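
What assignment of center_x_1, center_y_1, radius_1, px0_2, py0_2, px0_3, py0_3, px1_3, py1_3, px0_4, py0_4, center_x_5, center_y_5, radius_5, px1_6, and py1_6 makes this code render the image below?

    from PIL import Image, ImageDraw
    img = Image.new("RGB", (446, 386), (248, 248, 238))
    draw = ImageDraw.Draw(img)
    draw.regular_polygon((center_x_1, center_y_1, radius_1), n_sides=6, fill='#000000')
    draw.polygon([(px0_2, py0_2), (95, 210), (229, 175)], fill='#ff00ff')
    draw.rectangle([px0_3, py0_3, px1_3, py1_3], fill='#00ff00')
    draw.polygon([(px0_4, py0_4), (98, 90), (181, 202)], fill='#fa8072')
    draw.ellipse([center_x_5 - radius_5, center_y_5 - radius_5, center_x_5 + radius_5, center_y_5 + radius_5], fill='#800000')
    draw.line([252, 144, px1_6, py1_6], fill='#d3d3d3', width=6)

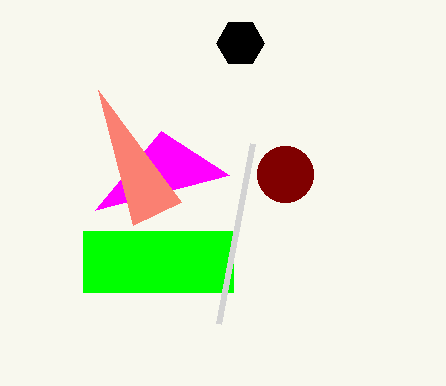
center_x_1 = 240; center_y_1 = 43; radius_1 = 24; px0_2 = 161; py0_2 = 131; px0_3 = 83; py0_3 = 231; px1_3 = 233; py1_3 = 292; px0_4 = 133; py0_4 = 225; center_x_5 = 285; center_y_5 = 174; radius_5 = 28; px1_6 = 218; py1_6 = 324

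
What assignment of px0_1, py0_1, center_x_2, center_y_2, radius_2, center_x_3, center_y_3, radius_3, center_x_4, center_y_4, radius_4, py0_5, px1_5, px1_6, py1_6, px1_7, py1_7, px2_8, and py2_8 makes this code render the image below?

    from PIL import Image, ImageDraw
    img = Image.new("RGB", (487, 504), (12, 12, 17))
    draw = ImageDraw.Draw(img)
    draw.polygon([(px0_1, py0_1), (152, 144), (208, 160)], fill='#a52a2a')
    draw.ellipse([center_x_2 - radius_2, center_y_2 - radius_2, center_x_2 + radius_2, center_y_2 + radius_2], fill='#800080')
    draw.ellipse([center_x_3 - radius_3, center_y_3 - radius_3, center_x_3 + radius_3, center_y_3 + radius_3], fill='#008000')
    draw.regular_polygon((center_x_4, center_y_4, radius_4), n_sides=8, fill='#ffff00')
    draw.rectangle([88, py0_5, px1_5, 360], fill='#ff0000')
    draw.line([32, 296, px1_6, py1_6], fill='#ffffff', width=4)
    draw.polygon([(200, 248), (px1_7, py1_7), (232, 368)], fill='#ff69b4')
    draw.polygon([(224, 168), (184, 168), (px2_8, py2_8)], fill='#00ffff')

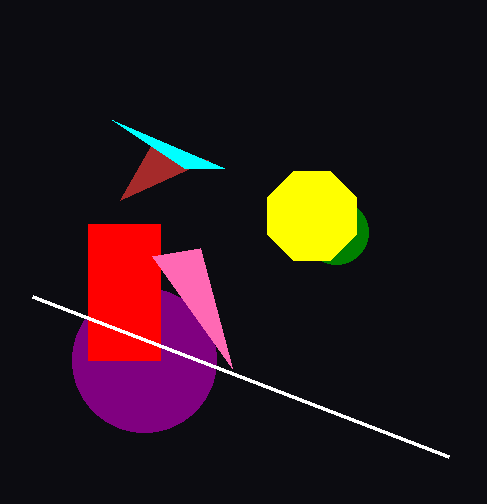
px0_1 = 120, py0_1 = 200, center_x_2 = 144, center_y_2 = 360, radius_2 = 72, center_x_3 = 336, center_y_3 = 232, radius_3 = 32, center_x_4 = 312, center_y_4 = 216, radius_4 = 48, py0_5 = 224, px1_5 = 160, px1_6 = 448, py1_6 = 456, px1_7 = 152, py1_7 = 256, px2_8 = 112, py2_8 = 120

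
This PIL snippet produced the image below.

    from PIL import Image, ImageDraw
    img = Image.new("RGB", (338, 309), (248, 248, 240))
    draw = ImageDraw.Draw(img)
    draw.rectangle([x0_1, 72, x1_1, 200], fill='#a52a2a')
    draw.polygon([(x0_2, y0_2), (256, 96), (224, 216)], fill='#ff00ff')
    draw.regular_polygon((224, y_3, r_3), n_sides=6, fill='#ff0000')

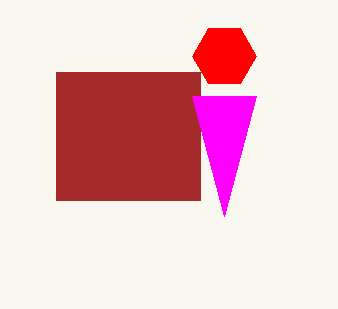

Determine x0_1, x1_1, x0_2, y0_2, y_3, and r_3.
x0_1 = 56
x1_1 = 200
x0_2 = 192
y0_2 = 96
y_3 = 56
r_3 = 32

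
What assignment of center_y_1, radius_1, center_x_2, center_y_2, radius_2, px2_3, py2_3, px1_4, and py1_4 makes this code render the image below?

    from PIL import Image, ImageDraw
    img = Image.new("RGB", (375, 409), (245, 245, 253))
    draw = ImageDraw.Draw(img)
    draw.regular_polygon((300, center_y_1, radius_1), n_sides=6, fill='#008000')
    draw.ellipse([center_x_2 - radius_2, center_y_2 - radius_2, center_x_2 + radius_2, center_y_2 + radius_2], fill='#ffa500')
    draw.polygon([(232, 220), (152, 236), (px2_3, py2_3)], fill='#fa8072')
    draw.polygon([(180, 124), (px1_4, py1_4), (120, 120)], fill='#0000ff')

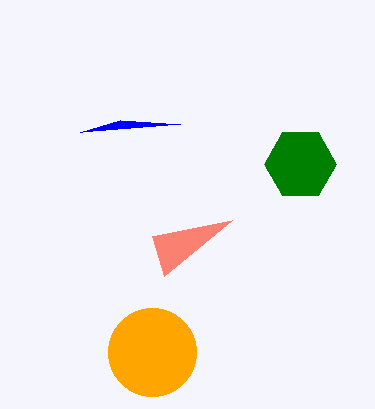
center_y_1 = 164, radius_1 = 36, center_x_2 = 152, center_y_2 = 352, radius_2 = 44, px2_3 = 164, py2_3 = 276, px1_4 = 80, py1_4 = 132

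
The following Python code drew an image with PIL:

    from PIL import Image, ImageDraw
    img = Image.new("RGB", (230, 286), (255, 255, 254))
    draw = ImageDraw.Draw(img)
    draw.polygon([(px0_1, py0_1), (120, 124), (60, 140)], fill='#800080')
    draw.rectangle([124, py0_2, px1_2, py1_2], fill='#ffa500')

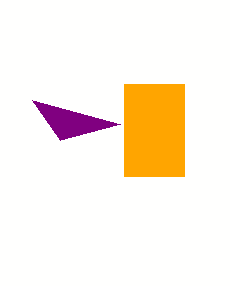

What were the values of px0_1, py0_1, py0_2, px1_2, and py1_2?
px0_1 = 32; py0_1 = 100; py0_2 = 84; px1_2 = 184; py1_2 = 176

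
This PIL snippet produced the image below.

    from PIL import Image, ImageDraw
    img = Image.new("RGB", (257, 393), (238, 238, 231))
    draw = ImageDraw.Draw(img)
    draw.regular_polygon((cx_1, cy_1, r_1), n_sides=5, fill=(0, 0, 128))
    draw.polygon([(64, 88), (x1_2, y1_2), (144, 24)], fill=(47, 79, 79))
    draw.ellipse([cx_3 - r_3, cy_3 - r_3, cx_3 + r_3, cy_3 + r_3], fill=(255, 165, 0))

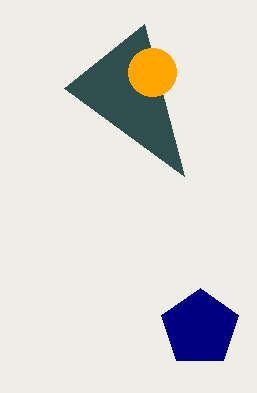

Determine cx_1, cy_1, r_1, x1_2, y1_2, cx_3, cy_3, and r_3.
cx_1 = 200
cy_1 = 328
r_1 = 40
x1_2 = 184
y1_2 = 176
cx_3 = 152
cy_3 = 72
r_3 = 24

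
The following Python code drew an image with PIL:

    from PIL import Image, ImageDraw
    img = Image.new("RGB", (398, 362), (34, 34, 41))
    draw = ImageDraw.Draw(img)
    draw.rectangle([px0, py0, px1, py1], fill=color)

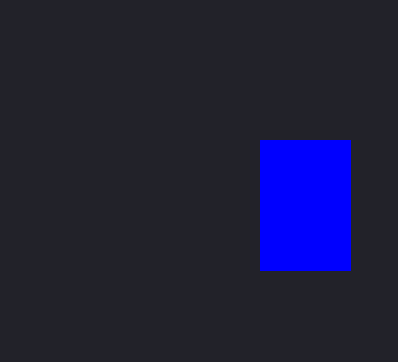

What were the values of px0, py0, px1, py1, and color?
px0 = 260, py0 = 140, px1 = 350, py1 = 270, color = 'blue'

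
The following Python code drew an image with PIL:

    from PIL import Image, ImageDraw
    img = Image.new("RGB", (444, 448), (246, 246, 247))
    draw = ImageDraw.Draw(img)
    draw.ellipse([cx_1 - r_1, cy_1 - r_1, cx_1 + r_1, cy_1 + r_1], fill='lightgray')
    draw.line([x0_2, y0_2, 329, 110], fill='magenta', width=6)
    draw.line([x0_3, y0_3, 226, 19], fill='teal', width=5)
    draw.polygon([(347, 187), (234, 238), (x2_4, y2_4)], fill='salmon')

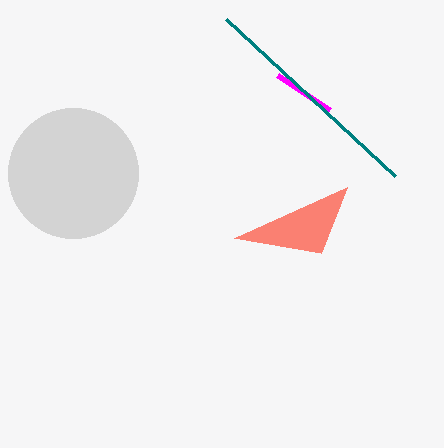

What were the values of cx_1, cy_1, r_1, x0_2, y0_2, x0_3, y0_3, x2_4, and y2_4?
cx_1 = 73
cy_1 = 173
r_1 = 65
x0_2 = 277
y0_2 = 75
x0_3 = 395
y0_3 = 176
x2_4 = 321
y2_4 = 253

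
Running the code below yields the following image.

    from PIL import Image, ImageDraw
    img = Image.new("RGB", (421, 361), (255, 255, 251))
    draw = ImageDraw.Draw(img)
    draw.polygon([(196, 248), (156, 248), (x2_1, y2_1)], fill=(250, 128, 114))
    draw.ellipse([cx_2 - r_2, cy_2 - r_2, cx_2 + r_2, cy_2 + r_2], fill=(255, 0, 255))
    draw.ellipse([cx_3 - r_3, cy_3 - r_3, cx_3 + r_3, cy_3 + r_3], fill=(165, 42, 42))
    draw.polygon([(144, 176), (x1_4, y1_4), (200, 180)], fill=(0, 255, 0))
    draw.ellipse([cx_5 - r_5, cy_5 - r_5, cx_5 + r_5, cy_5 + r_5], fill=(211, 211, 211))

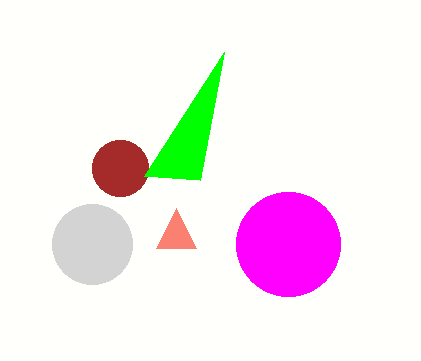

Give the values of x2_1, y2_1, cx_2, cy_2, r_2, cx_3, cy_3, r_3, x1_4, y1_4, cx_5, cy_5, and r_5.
x2_1 = 176
y2_1 = 208
cx_2 = 288
cy_2 = 244
r_2 = 52
cx_3 = 120
cy_3 = 168
r_3 = 28
x1_4 = 224
y1_4 = 52
cx_5 = 92
cy_5 = 244
r_5 = 40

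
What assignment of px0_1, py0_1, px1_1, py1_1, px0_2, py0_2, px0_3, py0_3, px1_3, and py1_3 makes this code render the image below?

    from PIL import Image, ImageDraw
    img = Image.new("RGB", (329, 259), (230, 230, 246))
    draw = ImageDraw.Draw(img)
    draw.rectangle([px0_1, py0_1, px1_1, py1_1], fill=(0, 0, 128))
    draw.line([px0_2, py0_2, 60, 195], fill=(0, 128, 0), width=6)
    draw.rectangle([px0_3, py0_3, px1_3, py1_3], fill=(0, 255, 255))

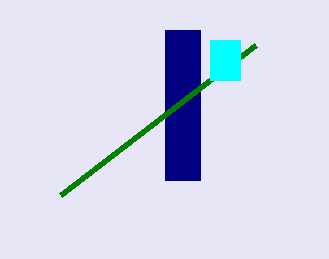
px0_1 = 165; py0_1 = 30; px1_1 = 200; py1_1 = 180; px0_2 = 255; py0_2 = 45; px0_3 = 210; py0_3 = 40; px1_3 = 240; py1_3 = 80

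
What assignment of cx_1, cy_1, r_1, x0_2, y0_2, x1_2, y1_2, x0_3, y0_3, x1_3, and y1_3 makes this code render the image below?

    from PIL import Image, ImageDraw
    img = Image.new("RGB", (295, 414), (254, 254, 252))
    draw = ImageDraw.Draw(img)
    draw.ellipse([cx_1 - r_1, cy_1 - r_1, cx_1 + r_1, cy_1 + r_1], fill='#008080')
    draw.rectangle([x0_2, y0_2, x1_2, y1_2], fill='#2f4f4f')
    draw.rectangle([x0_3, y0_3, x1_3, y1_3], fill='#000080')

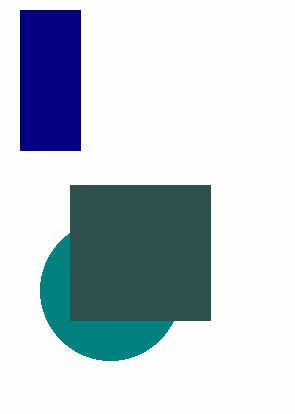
cx_1 = 110
cy_1 = 290
r_1 = 70
x0_2 = 70
y0_2 = 185
x1_2 = 210
y1_2 = 320
x0_3 = 20
y0_3 = 10
x1_3 = 80
y1_3 = 150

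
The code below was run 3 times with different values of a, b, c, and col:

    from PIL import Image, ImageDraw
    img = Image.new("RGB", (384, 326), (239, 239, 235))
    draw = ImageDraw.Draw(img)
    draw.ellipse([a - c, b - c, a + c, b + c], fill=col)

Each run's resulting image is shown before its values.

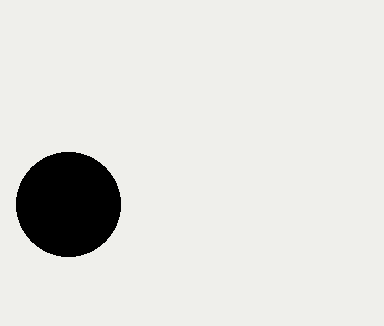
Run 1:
a = 68; b = 204; c = 52; col = 'black'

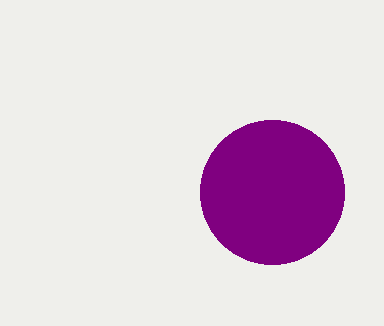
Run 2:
a = 272
b = 192
c = 72
col = 'purple'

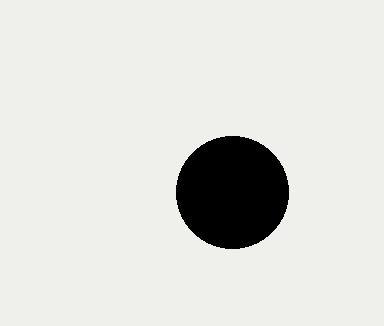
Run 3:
a = 232
b = 192
c = 56
col = 'black'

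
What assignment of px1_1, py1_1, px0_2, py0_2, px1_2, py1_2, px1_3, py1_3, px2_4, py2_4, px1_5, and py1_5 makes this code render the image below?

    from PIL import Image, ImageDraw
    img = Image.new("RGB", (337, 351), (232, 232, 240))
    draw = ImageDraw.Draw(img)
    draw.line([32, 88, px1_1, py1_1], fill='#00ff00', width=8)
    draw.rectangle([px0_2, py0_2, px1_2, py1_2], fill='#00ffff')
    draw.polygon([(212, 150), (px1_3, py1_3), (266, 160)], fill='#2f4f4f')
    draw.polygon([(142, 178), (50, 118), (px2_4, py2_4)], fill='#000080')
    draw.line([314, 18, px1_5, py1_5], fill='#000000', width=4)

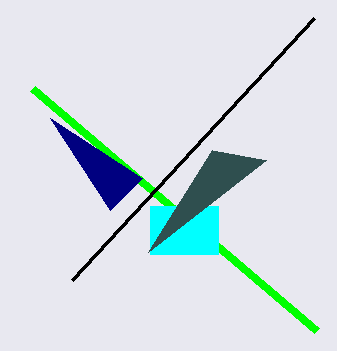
px1_1 = 316
py1_1 = 330
px0_2 = 150
py0_2 = 206
px1_2 = 218
py1_2 = 254
px1_3 = 148
py1_3 = 252
px2_4 = 110
py2_4 = 210
px1_5 = 72
py1_5 = 280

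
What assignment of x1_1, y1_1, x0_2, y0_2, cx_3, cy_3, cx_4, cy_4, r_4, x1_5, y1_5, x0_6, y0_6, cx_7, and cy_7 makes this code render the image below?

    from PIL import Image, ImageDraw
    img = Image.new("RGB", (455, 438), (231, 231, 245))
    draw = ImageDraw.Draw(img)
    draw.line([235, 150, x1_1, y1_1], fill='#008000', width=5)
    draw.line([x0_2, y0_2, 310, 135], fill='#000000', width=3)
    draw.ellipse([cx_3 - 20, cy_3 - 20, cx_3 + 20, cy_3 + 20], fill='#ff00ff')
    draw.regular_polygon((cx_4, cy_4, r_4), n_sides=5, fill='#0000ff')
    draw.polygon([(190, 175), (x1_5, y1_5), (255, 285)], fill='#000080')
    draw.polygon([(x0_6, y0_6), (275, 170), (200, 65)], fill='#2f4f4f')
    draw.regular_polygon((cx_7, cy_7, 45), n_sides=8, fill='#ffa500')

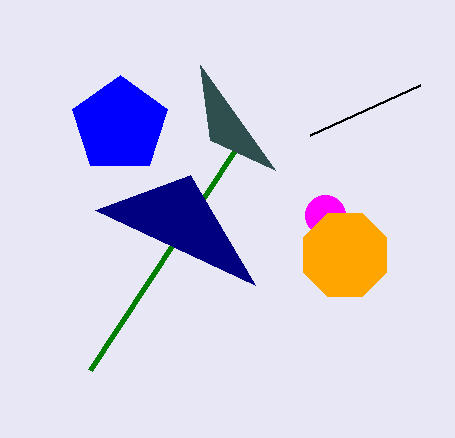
x1_1 = 90
y1_1 = 370
x0_2 = 420
y0_2 = 85
cx_3 = 325
cy_3 = 215
cx_4 = 120
cy_4 = 125
r_4 = 50
x1_5 = 95
y1_5 = 210
x0_6 = 210
y0_6 = 140
cx_7 = 345
cy_7 = 255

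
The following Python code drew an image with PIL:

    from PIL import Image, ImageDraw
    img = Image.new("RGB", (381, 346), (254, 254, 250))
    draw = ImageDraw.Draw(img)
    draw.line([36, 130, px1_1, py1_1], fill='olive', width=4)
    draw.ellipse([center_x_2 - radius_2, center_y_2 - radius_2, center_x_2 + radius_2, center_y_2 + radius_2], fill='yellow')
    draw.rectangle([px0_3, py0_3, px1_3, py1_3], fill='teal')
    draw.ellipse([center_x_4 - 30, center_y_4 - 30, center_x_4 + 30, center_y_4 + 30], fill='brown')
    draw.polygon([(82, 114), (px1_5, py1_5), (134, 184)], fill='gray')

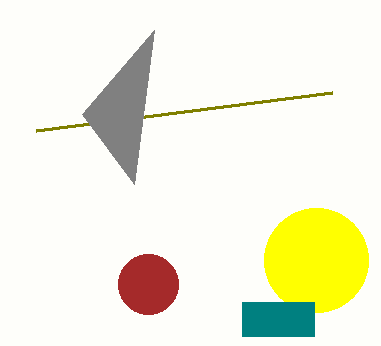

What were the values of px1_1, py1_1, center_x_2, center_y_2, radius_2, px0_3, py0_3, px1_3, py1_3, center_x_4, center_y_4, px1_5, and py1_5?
px1_1 = 332; py1_1 = 92; center_x_2 = 316; center_y_2 = 260; radius_2 = 52; px0_3 = 242; py0_3 = 302; px1_3 = 314; py1_3 = 336; center_x_4 = 148; center_y_4 = 284; px1_5 = 154; py1_5 = 30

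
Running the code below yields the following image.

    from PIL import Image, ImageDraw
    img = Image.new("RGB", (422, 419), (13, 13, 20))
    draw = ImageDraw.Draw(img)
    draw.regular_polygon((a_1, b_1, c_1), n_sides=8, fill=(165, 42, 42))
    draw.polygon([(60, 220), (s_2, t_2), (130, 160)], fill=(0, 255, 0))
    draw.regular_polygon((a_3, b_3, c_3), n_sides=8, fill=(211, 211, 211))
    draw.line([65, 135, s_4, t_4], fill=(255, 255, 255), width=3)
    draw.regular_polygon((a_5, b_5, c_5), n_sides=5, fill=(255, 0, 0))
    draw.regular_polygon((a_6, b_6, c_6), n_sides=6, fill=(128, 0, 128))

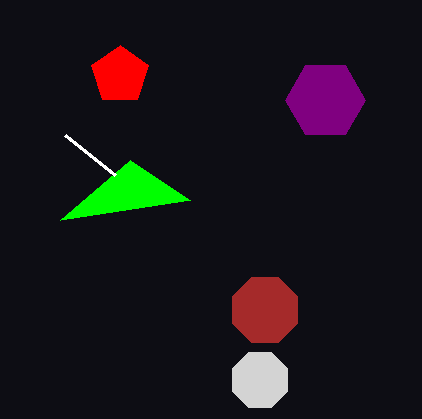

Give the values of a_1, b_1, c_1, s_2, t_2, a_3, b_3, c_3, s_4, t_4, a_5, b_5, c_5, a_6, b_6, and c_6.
a_1 = 265; b_1 = 310; c_1 = 35; s_2 = 190; t_2 = 200; a_3 = 260; b_3 = 380; c_3 = 30; s_4 = 115; t_4 = 175; a_5 = 120; b_5 = 75; c_5 = 30; a_6 = 325; b_6 = 100; c_6 = 40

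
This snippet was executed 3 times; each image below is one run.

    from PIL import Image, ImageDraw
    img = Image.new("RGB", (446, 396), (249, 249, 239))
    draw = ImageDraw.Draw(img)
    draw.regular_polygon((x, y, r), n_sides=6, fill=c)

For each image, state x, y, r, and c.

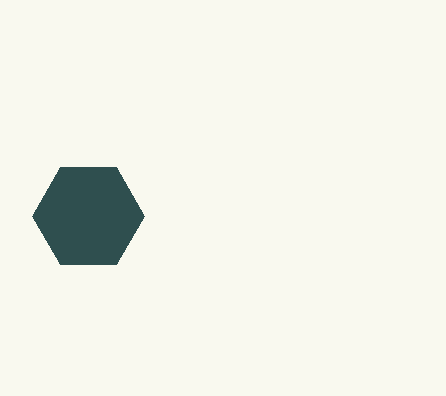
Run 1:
x = 88
y = 216
r = 56
c = 'darkslategray'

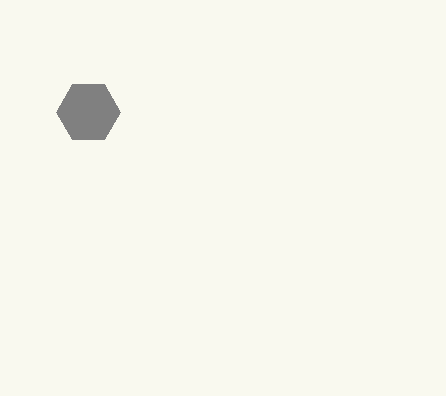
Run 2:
x = 88; y = 112; r = 32; c = 'gray'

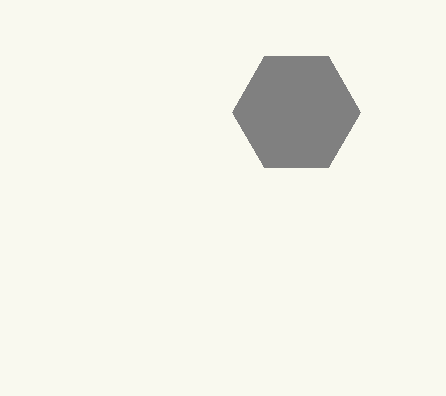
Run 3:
x = 296
y = 112
r = 64
c = 'gray'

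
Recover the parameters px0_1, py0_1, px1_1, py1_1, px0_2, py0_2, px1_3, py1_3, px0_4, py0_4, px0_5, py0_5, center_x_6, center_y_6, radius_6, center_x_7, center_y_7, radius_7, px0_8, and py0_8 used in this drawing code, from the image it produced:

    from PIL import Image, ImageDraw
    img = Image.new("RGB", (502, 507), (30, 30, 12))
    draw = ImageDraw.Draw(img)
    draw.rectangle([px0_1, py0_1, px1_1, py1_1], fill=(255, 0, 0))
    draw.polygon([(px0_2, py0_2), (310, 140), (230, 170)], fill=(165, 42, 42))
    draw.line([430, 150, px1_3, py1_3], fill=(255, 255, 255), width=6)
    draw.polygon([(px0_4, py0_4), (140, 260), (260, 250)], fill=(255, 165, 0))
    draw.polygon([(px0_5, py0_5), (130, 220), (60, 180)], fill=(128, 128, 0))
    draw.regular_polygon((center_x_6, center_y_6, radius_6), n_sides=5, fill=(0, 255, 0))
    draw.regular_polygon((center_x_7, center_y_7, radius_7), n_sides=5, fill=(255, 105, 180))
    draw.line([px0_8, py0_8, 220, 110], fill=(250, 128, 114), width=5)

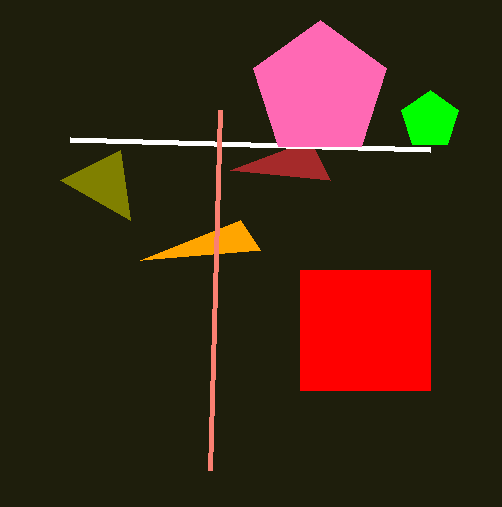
px0_1 = 300, py0_1 = 270, px1_1 = 430, py1_1 = 390, px0_2 = 330, py0_2 = 180, px1_3 = 70, py1_3 = 140, px0_4 = 240, py0_4 = 220, px0_5 = 120, py0_5 = 150, center_x_6 = 430, center_y_6 = 120, radius_6 = 30, center_x_7 = 320, center_y_7 = 90, radius_7 = 70, px0_8 = 210, py0_8 = 470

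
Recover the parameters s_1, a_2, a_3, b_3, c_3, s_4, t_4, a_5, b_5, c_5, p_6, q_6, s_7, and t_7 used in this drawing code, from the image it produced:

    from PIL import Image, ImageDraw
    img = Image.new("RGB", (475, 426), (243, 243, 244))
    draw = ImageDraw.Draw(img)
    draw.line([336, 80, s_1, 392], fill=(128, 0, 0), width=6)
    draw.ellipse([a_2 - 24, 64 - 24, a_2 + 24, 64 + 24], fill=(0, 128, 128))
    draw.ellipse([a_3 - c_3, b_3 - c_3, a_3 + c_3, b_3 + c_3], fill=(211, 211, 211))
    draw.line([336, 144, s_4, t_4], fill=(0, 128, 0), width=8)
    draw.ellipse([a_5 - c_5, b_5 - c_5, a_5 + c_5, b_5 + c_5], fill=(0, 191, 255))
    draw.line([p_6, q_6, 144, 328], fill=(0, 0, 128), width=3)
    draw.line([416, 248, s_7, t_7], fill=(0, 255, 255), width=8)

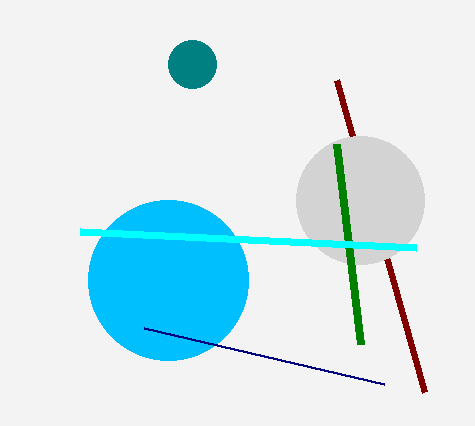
s_1 = 424; a_2 = 192; a_3 = 360; b_3 = 200; c_3 = 64; s_4 = 360; t_4 = 344; a_5 = 168; b_5 = 280; c_5 = 80; p_6 = 384; q_6 = 384; s_7 = 80; t_7 = 232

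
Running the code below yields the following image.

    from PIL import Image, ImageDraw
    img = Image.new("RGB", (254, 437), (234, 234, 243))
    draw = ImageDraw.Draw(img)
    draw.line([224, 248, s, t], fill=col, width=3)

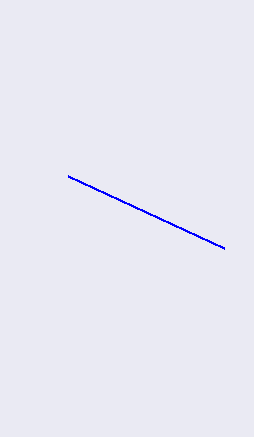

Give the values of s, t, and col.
s = 68, t = 176, col = 'blue'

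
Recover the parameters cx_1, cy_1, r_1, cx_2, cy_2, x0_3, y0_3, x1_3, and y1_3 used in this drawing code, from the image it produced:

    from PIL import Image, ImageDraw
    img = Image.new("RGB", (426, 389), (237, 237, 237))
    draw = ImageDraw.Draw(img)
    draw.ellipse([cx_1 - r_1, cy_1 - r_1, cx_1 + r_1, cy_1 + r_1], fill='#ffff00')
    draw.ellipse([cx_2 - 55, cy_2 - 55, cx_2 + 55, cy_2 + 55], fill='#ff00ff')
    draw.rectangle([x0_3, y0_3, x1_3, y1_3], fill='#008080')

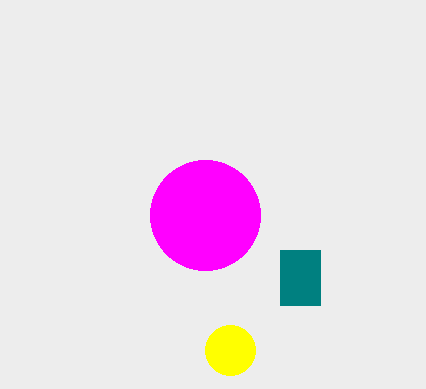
cx_1 = 230
cy_1 = 350
r_1 = 25
cx_2 = 205
cy_2 = 215
x0_3 = 280
y0_3 = 250
x1_3 = 320
y1_3 = 305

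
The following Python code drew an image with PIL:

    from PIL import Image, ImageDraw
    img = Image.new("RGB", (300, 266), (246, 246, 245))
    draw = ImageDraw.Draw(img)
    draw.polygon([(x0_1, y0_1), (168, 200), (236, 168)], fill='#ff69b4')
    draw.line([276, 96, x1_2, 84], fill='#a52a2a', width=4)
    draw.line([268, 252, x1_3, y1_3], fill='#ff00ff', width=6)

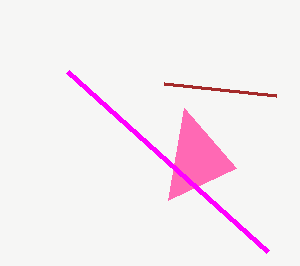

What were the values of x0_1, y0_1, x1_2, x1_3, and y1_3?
x0_1 = 184
y0_1 = 108
x1_2 = 164
x1_3 = 68
y1_3 = 72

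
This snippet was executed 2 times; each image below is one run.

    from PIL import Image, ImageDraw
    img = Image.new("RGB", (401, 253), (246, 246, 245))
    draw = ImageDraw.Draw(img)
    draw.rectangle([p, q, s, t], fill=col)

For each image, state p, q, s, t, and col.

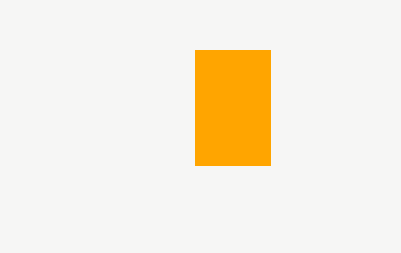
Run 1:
p = 195, q = 50, s = 270, t = 165, col = 'orange'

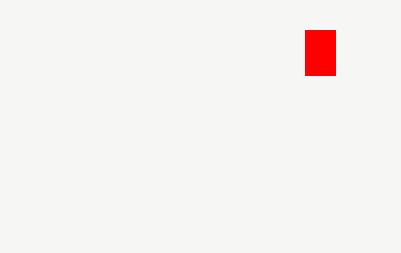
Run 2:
p = 305
q = 30
s = 335
t = 75
col = 'red'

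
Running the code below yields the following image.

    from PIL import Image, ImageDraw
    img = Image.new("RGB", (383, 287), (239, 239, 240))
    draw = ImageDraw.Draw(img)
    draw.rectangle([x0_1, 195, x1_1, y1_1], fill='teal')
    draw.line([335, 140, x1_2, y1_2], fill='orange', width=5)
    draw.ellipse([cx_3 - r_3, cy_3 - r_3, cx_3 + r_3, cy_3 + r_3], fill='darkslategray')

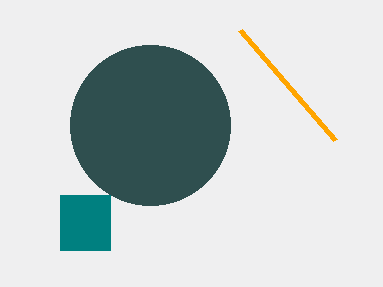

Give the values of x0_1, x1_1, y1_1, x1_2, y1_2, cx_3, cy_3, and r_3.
x0_1 = 60, x1_1 = 110, y1_1 = 250, x1_2 = 240, y1_2 = 30, cx_3 = 150, cy_3 = 125, r_3 = 80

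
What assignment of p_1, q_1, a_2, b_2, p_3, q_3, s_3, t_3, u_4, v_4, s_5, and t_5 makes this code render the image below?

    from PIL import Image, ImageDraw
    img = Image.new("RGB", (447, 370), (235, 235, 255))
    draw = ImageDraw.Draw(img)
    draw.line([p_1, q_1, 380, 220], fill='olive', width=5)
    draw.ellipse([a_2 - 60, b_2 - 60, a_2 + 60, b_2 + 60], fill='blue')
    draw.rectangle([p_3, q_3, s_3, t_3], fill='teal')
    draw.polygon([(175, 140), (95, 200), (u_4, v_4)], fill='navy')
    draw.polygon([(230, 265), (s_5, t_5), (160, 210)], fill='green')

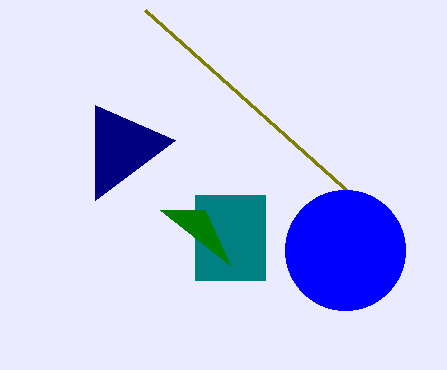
p_1 = 145; q_1 = 10; a_2 = 345; b_2 = 250; p_3 = 195; q_3 = 195; s_3 = 265; t_3 = 280; u_4 = 95; v_4 = 105; s_5 = 205; t_5 = 210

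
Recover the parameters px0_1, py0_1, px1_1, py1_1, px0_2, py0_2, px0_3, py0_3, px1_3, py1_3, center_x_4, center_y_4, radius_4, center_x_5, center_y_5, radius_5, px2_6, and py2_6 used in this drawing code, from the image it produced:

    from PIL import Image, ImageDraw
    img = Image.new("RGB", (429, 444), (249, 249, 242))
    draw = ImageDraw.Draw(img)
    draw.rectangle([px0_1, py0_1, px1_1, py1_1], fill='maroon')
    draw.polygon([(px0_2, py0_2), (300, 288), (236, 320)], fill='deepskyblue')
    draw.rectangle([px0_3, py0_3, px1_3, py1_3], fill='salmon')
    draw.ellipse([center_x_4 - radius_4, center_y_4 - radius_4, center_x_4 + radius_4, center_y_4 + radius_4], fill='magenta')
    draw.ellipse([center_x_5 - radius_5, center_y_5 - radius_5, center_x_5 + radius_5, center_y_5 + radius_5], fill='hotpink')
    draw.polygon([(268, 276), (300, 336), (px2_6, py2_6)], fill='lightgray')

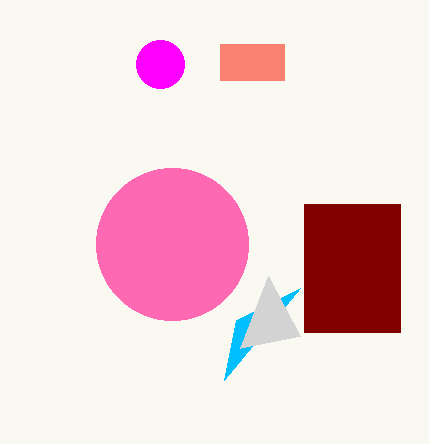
px0_1 = 304; py0_1 = 204; px1_1 = 400; py1_1 = 332; px0_2 = 224; py0_2 = 380; px0_3 = 220; py0_3 = 44; px1_3 = 284; py1_3 = 80; center_x_4 = 160; center_y_4 = 64; radius_4 = 24; center_x_5 = 172; center_y_5 = 244; radius_5 = 76; px2_6 = 240; py2_6 = 348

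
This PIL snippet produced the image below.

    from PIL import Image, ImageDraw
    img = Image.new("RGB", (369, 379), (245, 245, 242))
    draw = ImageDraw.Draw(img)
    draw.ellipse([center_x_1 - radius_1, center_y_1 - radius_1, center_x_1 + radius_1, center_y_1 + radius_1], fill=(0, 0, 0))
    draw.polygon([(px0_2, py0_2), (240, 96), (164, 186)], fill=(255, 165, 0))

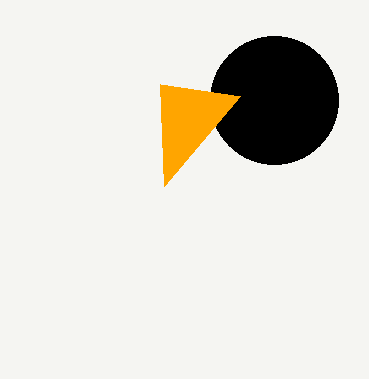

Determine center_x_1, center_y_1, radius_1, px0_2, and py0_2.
center_x_1 = 274
center_y_1 = 100
radius_1 = 64
px0_2 = 160
py0_2 = 84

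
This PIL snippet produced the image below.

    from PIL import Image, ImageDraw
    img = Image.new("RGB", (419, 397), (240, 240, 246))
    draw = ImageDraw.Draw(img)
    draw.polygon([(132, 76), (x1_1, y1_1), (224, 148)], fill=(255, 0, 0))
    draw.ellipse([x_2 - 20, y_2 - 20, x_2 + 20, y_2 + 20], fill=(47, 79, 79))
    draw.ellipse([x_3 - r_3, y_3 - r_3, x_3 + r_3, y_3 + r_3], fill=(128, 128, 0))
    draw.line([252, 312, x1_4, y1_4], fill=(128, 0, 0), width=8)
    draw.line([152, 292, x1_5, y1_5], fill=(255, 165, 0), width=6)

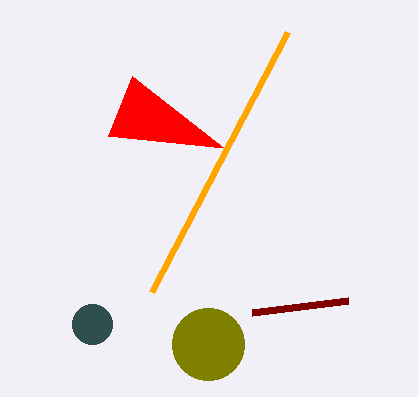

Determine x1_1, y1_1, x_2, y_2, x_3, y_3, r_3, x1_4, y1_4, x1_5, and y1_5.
x1_1 = 108; y1_1 = 136; x_2 = 92; y_2 = 324; x_3 = 208; y_3 = 344; r_3 = 36; x1_4 = 348; y1_4 = 300; x1_5 = 288; y1_5 = 32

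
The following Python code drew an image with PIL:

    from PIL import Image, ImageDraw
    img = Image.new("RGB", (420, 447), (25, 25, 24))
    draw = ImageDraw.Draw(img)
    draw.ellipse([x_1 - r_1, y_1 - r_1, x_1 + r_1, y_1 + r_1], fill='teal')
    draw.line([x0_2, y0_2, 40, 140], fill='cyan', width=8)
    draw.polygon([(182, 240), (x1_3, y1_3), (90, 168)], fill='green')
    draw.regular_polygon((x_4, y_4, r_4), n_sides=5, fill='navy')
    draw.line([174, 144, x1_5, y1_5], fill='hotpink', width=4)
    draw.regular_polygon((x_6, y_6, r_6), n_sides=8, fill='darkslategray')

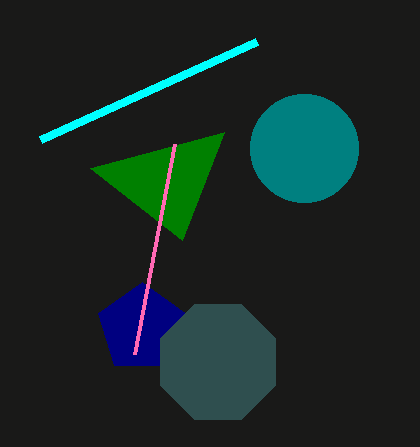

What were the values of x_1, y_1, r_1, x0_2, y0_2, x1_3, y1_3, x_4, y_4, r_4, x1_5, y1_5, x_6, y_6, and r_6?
x_1 = 304; y_1 = 148; r_1 = 54; x0_2 = 256; y0_2 = 42; x1_3 = 224; y1_3 = 132; x_4 = 142; y_4 = 328; r_4 = 46; x1_5 = 134; y1_5 = 354; x_6 = 218; y_6 = 362; r_6 = 62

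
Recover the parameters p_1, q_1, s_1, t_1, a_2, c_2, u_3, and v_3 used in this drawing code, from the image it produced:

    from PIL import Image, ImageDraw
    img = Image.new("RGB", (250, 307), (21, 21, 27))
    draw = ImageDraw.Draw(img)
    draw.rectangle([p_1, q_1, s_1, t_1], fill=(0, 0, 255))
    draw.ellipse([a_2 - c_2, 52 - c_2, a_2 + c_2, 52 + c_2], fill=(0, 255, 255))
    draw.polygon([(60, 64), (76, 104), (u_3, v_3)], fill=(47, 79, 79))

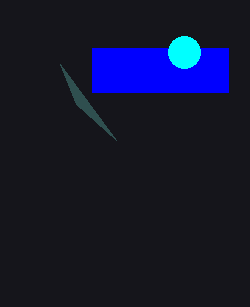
p_1 = 92
q_1 = 48
s_1 = 228
t_1 = 92
a_2 = 184
c_2 = 16
u_3 = 116
v_3 = 140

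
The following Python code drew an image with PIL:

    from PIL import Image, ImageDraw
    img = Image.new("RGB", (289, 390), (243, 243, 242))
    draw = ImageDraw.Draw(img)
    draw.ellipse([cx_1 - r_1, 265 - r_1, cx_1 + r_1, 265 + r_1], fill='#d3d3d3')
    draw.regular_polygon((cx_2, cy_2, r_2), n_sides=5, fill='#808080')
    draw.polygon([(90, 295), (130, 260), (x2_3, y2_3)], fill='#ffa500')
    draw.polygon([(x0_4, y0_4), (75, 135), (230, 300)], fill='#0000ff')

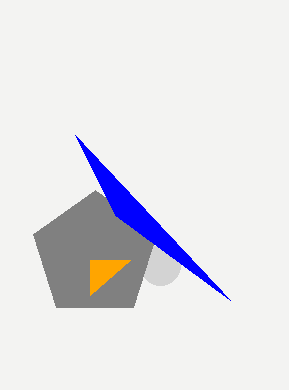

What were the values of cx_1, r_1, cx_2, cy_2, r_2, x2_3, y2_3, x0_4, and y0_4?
cx_1 = 160, r_1 = 20, cx_2 = 95, cy_2 = 255, r_2 = 65, x2_3 = 90, y2_3 = 260, x0_4 = 115, y0_4 = 215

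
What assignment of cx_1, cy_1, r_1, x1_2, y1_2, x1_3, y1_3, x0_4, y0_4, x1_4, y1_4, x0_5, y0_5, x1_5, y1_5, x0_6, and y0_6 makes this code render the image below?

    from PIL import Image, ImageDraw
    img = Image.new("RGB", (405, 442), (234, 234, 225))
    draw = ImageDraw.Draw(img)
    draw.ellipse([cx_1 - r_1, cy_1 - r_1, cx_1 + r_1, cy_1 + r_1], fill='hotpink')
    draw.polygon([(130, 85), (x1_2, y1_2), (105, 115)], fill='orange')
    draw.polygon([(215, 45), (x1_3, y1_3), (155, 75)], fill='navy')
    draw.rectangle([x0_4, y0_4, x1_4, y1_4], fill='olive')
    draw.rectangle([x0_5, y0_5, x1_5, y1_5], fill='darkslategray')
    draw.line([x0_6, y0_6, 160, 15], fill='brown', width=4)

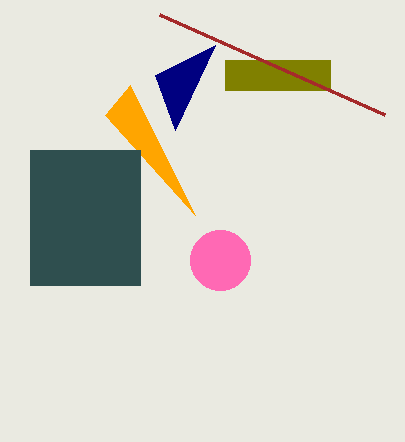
cx_1 = 220, cy_1 = 260, r_1 = 30, x1_2 = 195, y1_2 = 215, x1_3 = 175, y1_3 = 130, x0_4 = 225, y0_4 = 60, x1_4 = 330, y1_4 = 90, x0_5 = 30, y0_5 = 150, x1_5 = 140, y1_5 = 285, x0_6 = 385, y0_6 = 115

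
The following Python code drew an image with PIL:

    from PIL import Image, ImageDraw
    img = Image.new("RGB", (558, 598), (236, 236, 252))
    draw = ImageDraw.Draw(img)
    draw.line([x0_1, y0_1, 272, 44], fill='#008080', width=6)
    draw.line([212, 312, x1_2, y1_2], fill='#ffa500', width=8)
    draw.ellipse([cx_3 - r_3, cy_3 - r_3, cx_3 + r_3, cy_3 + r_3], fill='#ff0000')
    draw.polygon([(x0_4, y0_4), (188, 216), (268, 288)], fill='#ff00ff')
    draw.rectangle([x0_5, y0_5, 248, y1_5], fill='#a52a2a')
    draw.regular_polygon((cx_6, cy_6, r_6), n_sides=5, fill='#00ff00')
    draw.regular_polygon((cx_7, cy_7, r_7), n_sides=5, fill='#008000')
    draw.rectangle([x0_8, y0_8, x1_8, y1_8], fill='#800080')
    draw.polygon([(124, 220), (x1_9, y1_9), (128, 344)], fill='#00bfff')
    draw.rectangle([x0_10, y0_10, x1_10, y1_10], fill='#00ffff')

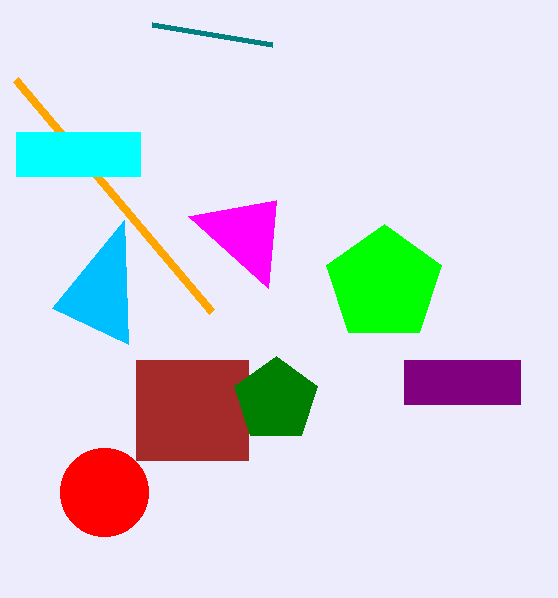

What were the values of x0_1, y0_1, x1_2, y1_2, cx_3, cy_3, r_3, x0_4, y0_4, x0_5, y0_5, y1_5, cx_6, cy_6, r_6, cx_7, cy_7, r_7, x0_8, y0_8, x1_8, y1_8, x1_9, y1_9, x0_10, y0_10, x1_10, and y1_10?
x0_1 = 152; y0_1 = 24; x1_2 = 16; y1_2 = 80; cx_3 = 104; cy_3 = 492; r_3 = 44; x0_4 = 276; y0_4 = 200; x0_5 = 136; y0_5 = 360; y1_5 = 460; cx_6 = 384; cy_6 = 284; r_6 = 60; cx_7 = 276; cy_7 = 400; r_7 = 44; x0_8 = 404; y0_8 = 360; x1_8 = 520; y1_8 = 404; x1_9 = 52; y1_9 = 308; x0_10 = 16; y0_10 = 132; x1_10 = 140; y1_10 = 176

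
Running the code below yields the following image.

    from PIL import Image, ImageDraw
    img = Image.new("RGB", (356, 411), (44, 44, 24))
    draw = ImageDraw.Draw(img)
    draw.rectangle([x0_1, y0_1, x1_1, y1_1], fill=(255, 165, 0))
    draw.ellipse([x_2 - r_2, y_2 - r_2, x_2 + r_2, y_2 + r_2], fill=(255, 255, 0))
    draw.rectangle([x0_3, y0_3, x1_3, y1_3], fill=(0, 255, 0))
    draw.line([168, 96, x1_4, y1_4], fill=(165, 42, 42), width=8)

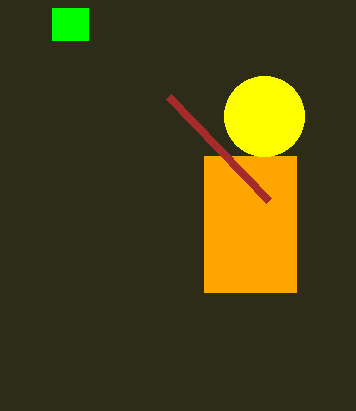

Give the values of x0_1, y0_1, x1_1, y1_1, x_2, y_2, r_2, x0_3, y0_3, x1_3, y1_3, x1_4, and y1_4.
x0_1 = 204
y0_1 = 156
x1_1 = 296
y1_1 = 292
x_2 = 264
y_2 = 116
r_2 = 40
x0_3 = 52
y0_3 = 8
x1_3 = 88
y1_3 = 40
x1_4 = 268
y1_4 = 200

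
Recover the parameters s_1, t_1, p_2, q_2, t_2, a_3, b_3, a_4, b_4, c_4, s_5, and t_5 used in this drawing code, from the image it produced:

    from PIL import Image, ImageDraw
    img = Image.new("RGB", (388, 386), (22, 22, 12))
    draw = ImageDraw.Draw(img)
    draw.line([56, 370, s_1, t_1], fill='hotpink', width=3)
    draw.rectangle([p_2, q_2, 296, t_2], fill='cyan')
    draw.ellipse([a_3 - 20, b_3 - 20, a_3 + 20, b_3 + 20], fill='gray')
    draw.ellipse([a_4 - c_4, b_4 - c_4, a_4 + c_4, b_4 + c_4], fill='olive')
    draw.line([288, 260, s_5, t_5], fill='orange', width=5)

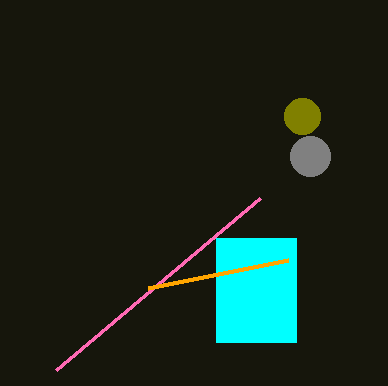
s_1 = 260; t_1 = 198; p_2 = 216; q_2 = 238; t_2 = 342; a_3 = 310; b_3 = 156; a_4 = 302; b_4 = 116; c_4 = 18; s_5 = 148; t_5 = 288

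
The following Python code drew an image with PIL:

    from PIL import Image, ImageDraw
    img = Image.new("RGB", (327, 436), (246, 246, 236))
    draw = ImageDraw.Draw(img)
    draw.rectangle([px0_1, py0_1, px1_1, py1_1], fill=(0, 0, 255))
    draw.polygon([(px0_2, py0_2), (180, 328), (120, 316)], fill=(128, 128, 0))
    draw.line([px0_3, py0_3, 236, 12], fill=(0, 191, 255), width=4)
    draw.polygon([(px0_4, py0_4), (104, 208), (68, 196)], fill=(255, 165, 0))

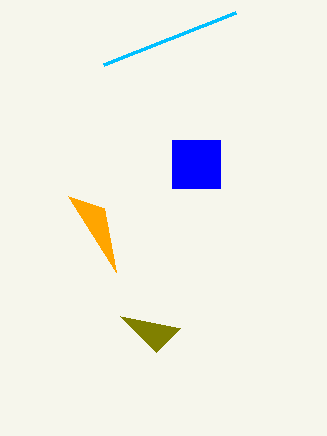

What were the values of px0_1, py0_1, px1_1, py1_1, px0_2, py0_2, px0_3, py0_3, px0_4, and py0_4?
px0_1 = 172
py0_1 = 140
px1_1 = 220
py1_1 = 188
px0_2 = 156
py0_2 = 352
px0_3 = 104
py0_3 = 64
px0_4 = 116
py0_4 = 272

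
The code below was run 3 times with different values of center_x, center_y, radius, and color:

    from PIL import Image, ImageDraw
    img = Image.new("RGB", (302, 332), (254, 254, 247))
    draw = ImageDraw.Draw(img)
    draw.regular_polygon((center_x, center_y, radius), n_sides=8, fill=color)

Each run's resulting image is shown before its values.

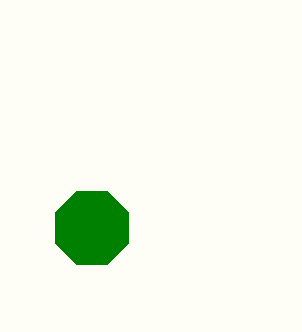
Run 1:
center_x = 92
center_y = 228
radius = 40
color = 'green'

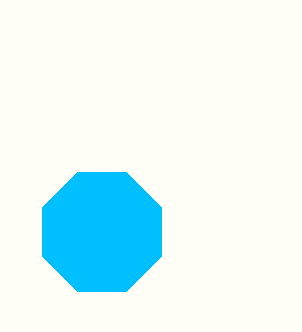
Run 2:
center_x = 102; center_y = 232; radius = 64; color = 'deepskyblue'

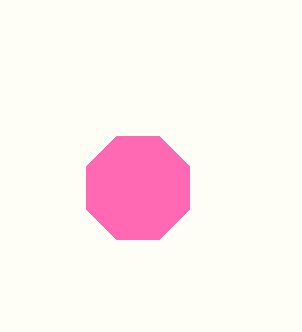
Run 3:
center_x = 138
center_y = 188
radius = 56
color = 'hotpink'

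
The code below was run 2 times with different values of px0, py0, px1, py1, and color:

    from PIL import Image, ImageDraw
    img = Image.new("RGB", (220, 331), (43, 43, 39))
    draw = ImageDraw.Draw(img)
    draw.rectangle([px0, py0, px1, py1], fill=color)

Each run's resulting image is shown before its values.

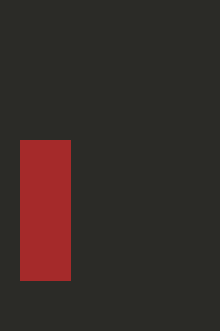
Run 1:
px0 = 20
py0 = 140
px1 = 70
py1 = 280
color = 'brown'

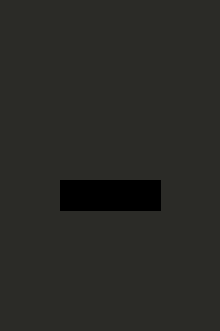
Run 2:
px0 = 60
py0 = 180
px1 = 160
py1 = 210
color = 'black'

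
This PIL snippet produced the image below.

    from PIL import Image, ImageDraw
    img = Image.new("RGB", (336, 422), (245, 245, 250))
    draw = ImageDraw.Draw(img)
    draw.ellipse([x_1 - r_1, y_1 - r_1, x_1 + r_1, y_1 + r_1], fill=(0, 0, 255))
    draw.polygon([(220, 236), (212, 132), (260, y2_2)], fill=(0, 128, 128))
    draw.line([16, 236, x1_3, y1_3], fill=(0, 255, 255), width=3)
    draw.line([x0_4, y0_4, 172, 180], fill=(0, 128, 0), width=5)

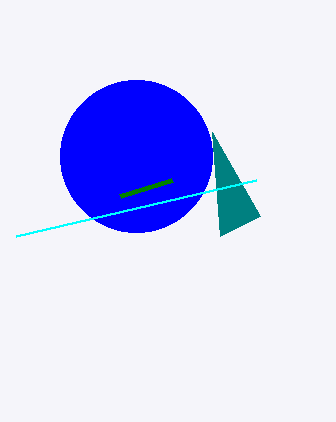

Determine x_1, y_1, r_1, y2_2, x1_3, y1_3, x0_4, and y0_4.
x_1 = 136
y_1 = 156
r_1 = 76
y2_2 = 216
x1_3 = 256
y1_3 = 180
x0_4 = 120
y0_4 = 196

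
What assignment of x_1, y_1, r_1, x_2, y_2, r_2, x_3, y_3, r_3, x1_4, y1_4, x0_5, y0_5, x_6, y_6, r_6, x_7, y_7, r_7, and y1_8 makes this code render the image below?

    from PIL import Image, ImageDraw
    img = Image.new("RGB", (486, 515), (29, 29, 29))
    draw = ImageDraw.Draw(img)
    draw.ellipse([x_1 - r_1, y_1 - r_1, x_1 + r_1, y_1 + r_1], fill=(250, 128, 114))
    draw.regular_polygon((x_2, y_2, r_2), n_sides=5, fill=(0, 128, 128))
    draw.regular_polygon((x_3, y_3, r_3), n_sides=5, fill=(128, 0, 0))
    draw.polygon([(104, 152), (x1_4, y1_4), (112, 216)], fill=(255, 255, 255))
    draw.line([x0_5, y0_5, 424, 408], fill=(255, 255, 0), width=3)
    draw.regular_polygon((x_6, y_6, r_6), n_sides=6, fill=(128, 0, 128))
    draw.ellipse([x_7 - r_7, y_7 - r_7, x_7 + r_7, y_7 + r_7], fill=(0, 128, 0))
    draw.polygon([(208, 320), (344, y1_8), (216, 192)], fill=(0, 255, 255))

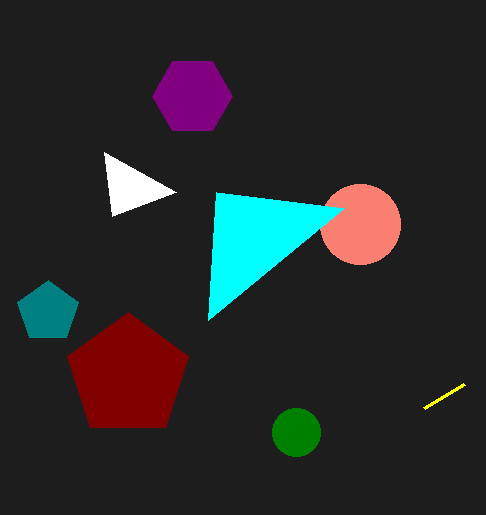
x_1 = 360, y_1 = 224, r_1 = 40, x_2 = 48, y_2 = 312, r_2 = 32, x_3 = 128, y_3 = 376, r_3 = 64, x1_4 = 176, y1_4 = 192, x0_5 = 464, y0_5 = 384, x_6 = 192, y_6 = 96, r_6 = 40, x_7 = 296, y_7 = 432, r_7 = 24, y1_8 = 208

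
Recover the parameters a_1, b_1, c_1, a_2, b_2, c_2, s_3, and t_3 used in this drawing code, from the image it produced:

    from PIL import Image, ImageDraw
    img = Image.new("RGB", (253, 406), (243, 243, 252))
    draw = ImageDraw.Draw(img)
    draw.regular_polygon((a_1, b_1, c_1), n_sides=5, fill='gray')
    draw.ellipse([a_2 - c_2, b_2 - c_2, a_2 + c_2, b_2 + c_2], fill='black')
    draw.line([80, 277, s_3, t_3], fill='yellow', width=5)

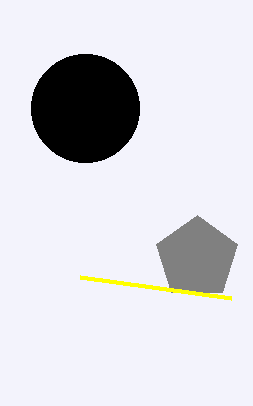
a_1 = 197
b_1 = 258
c_1 = 43
a_2 = 85
b_2 = 108
c_2 = 54
s_3 = 231
t_3 = 298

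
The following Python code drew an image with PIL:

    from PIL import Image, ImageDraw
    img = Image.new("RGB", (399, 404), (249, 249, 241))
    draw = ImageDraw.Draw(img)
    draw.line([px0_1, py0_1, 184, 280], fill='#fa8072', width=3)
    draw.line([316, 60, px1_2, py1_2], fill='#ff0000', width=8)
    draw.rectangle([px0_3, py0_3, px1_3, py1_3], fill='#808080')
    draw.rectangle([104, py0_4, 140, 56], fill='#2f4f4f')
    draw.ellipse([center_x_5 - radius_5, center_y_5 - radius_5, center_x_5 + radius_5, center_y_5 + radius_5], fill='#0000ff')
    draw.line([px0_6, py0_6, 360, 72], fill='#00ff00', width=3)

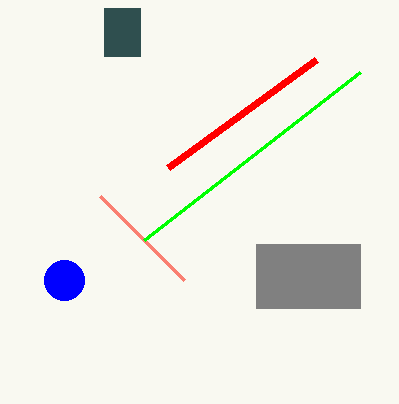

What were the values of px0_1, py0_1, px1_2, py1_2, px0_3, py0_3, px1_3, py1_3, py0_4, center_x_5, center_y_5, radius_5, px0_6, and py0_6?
px0_1 = 100, py0_1 = 196, px1_2 = 168, py1_2 = 168, px0_3 = 256, py0_3 = 244, px1_3 = 360, py1_3 = 308, py0_4 = 8, center_x_5 = 64, center_y_5 = 280, radius_5 = 20, px0_6 = 144, py0_6 = 240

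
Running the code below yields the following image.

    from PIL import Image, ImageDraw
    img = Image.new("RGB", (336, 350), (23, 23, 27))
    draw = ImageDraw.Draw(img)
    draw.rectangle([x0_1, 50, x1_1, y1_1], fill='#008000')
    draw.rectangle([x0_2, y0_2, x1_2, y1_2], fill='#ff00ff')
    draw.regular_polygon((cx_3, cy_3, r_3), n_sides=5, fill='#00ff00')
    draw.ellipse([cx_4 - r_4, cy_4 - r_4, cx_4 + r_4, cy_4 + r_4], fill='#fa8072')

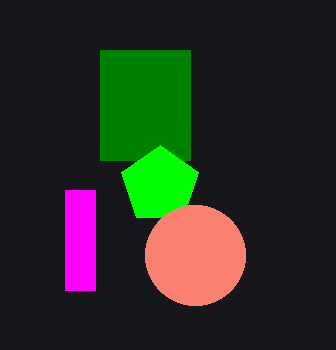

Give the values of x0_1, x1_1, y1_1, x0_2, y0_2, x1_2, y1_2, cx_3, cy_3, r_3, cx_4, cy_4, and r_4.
x0_1 = 100; x1_1 = 190; y1_1 = 160; x0_2 = 65; y0_2 = 190; x1_2 = 95; y1_2 = 290; cx_3 = 160; cy_3 = 185; r_3 = 40; cx_4 = 195; cy_4 = 255; r_4 = 50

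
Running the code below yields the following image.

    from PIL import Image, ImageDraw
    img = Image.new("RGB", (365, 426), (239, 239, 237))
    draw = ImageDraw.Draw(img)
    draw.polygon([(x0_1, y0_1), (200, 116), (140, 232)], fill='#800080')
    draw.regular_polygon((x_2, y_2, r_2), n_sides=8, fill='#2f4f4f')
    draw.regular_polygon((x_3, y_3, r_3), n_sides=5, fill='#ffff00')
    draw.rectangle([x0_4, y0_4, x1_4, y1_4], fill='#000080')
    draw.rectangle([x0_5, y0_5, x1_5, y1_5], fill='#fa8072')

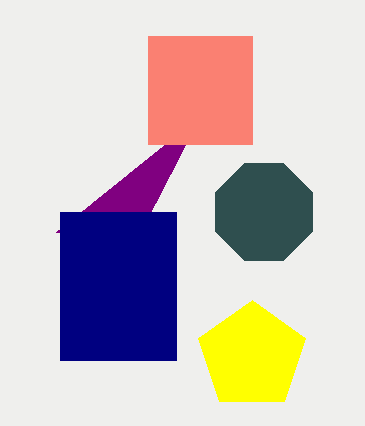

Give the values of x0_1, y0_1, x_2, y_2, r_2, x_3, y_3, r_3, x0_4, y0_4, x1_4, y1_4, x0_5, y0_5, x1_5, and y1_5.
x0_1 = 56, y0_1 = 232, x_2 = 264, y_2 = 212, r_2 = 52, x_3 = 252, y_3 = 356, r_3 = 56, x0_4 = 60, y0_4 = 212, x1_4 = 176, y1_4 = 360, x0_5 = 148, y0_5 = 36, x1_5 = 252, y1_5 = 144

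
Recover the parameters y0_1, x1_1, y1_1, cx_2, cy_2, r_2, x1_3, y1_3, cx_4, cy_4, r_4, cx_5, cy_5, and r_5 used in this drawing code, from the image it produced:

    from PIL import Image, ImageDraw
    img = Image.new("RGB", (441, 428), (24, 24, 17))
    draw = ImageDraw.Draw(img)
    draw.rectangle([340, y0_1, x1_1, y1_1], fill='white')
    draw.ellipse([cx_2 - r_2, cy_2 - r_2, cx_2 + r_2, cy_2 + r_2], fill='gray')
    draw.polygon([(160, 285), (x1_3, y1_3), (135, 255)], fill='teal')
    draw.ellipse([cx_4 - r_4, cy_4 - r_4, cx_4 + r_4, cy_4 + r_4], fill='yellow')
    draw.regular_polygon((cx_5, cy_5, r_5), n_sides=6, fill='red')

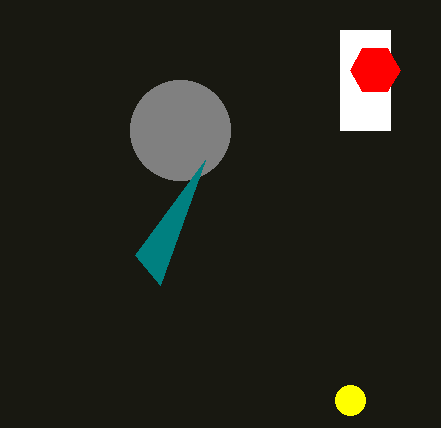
y0_1 = 30, x1_1 = 390, y1_1 = 130, cx_2 = 180, cy_2 = 130, r_2 = 50, x1_3 = 205, y1_3 = 160, cx_4 = 350, cy_4 = 400, r_4 = 15, cx_5 = 375, cy_5 = 70, r_5 = 25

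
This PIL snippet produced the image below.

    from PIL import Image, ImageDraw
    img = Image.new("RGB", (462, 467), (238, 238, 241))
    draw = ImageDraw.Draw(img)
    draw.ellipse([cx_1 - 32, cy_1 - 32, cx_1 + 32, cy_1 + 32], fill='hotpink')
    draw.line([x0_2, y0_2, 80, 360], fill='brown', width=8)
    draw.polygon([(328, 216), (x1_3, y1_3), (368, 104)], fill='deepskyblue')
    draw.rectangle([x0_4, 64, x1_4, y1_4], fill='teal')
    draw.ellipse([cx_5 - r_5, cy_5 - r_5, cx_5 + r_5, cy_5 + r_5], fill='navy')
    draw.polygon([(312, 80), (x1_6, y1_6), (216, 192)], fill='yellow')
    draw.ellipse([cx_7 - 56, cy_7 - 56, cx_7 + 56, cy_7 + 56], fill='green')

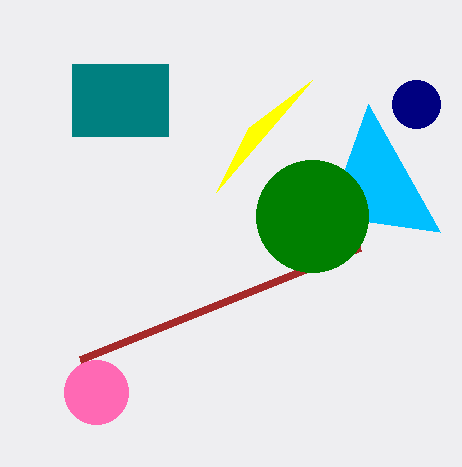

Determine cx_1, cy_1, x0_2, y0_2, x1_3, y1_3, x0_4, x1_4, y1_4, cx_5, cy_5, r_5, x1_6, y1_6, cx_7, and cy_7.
cx_1 = 96
cy_1 = 392
x0_2 = 360
y0_2 = 248
x1_3 = 440
y1_3 = 232
x0_4 = 72
x1_4 = 168
y1_4 = 136
cx_5 = 416
cy_5 = 104
r_5 = 24
x1_6 = 248
y1_6 = 128
cx_7 = 312
cy_7 = 216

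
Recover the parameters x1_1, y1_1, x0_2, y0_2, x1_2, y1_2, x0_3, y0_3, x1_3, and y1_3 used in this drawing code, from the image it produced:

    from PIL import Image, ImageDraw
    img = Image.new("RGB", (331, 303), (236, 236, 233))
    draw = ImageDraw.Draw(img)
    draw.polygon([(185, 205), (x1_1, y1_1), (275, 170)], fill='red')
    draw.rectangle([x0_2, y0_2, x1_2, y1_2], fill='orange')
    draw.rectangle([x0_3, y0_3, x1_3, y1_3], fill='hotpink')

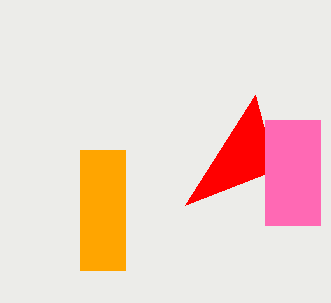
x1_1 = 255; y1_1 = 95; x0_2 = 80; y0_2 = 150; x1_2 = 125; y1_2 = 270; x0_3 = 265; y0_3 = 120; x1_3 = 320; y1_3 = 225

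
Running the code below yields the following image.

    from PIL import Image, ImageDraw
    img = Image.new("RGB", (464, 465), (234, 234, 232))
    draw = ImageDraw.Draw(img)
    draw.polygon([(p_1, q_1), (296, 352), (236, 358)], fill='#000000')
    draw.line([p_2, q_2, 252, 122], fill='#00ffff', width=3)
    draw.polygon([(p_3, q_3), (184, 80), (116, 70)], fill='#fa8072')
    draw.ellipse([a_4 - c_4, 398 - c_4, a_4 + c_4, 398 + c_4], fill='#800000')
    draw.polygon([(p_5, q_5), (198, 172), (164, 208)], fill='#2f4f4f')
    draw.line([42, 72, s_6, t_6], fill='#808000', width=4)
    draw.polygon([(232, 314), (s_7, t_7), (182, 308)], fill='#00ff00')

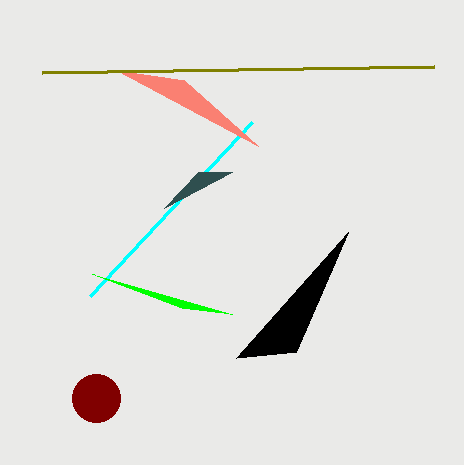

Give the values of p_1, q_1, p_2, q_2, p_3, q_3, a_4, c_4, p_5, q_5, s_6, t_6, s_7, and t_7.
p_1 = 348, q_1 = 232, p_2 = 90, q_2 = 296, p_3 = 258, q_3 = 146, a_4 = 96, c_4 = 24, p_5 = 232, q_5 = 172, s_6 = 434, t_6 = 66, s_7 = 92, t_7 = 274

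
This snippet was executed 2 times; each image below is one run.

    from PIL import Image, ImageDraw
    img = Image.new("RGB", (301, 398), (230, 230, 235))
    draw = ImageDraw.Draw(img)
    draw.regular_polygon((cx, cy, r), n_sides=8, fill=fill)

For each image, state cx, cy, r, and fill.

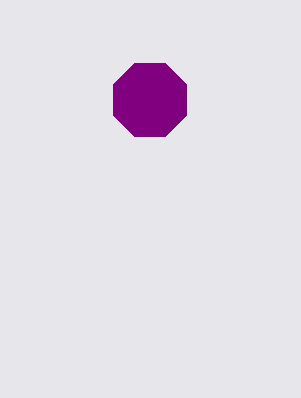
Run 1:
cx = 150; cy = 100; r = 40; fill = 'purple'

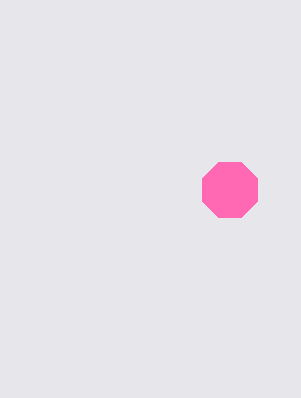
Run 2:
cx = 230; cy = 190; r = 30; fill = 'hotpink'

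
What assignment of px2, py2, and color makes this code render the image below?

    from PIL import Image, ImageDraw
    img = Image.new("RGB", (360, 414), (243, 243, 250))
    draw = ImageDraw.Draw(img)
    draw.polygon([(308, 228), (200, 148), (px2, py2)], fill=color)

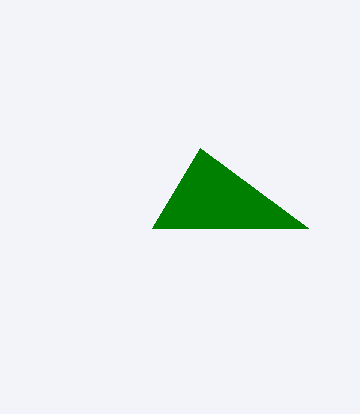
px2 = 152; py2 = 228; color = 'green'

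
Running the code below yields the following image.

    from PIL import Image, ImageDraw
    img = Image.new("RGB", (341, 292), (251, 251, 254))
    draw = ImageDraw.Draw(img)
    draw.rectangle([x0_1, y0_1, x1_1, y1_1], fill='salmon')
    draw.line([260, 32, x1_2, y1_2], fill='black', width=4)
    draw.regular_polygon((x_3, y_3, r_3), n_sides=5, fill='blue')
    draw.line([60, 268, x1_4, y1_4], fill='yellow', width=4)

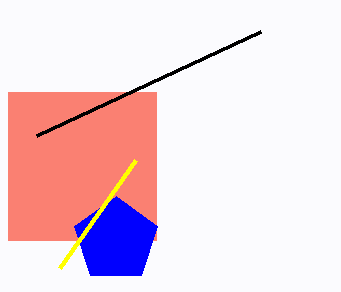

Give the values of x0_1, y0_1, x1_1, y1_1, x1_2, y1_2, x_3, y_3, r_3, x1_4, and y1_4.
x0_1 = 8
y0_1 = 92
x1_1 = 156
y1_1 = 240
x1_2 = 36
y1_2 = 136
x_3 = 116
y_3 = 240
r_3 = 44
x1_4 = 136
y1_4 = 160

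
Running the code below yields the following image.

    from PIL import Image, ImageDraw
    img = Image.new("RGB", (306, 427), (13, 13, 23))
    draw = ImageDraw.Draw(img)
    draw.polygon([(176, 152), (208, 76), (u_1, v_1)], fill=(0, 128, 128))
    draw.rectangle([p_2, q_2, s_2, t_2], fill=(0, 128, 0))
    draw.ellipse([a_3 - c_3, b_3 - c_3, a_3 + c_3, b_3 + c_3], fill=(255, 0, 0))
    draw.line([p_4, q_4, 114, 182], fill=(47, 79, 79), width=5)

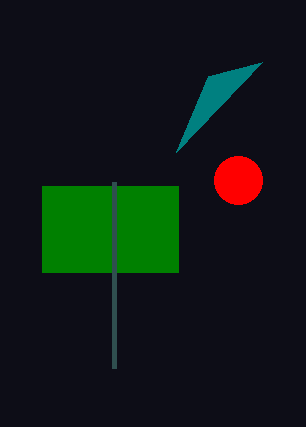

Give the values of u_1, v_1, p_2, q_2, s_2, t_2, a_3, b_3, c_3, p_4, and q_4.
u_1 = 262
v_1 = 62
p_2 = 42
q_2 = 186
s_2 = 178
t_2 = 272
a_3 = 238
b_3 = 180
c_3 = 24
p_4 = 114
q_4 = 368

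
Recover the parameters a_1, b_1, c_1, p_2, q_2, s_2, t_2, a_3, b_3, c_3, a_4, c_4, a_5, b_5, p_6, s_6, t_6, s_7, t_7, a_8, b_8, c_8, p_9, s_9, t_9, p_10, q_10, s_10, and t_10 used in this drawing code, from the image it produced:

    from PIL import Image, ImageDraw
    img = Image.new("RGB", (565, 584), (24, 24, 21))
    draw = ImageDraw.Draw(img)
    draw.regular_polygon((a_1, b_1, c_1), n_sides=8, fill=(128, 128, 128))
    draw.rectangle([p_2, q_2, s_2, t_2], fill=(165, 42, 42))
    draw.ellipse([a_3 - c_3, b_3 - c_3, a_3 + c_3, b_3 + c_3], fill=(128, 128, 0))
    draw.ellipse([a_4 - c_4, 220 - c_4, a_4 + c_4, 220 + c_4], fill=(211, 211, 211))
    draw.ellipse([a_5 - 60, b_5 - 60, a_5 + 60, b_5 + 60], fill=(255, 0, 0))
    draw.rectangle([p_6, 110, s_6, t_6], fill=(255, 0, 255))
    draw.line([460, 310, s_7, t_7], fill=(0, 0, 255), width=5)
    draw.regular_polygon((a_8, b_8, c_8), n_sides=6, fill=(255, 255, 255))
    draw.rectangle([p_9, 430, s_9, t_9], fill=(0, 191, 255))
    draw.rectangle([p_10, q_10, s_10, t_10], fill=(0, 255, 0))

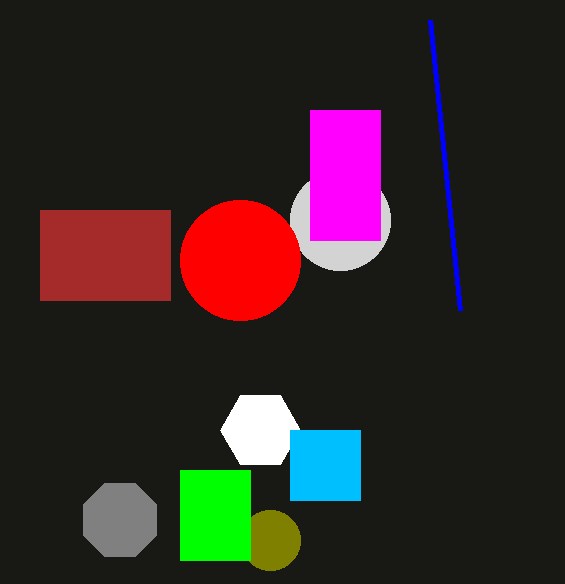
a_1 = 120, b_1 = 520, c_1 = 40, p_2 = 40, q_2 = 210, s_2 = 170, t_2 = 300, a_3 = 270, b_3 = 540, c_3 = 30, a_4 = 340, c_4 = 50, a_5 = 240, b_5 = 260, p_6 = 310, s_6 = 380, t_6 = 240, s_7 = 430, t_7 = 20, a_8 = 260, b_8 = 430, c_8 = 40, p_9 = 290, s_9 = 360, t_9 = 500, p_10 = 180, q_10 = 470, s_10 = 250, t_10 = 560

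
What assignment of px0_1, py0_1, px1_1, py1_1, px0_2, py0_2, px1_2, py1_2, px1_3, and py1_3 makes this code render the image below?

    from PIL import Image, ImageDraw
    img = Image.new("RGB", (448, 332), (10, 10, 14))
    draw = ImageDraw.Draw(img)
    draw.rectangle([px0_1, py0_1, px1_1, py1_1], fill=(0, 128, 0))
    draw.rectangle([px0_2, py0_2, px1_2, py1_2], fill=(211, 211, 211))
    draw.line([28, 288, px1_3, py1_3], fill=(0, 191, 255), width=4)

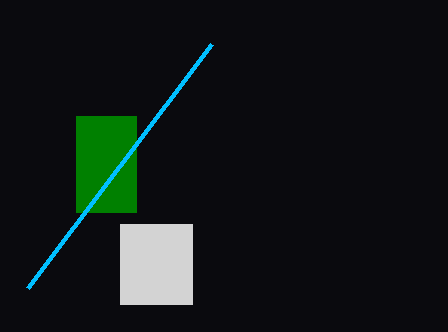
px0_1 = 76; py0_1 = 116; px1_1 = 136; py1_1 = 212; px0_2 = 120; py0_2 = 224; px1_2 = 192; py1_2 = 304; px1_3 = 212; py1_3 = 44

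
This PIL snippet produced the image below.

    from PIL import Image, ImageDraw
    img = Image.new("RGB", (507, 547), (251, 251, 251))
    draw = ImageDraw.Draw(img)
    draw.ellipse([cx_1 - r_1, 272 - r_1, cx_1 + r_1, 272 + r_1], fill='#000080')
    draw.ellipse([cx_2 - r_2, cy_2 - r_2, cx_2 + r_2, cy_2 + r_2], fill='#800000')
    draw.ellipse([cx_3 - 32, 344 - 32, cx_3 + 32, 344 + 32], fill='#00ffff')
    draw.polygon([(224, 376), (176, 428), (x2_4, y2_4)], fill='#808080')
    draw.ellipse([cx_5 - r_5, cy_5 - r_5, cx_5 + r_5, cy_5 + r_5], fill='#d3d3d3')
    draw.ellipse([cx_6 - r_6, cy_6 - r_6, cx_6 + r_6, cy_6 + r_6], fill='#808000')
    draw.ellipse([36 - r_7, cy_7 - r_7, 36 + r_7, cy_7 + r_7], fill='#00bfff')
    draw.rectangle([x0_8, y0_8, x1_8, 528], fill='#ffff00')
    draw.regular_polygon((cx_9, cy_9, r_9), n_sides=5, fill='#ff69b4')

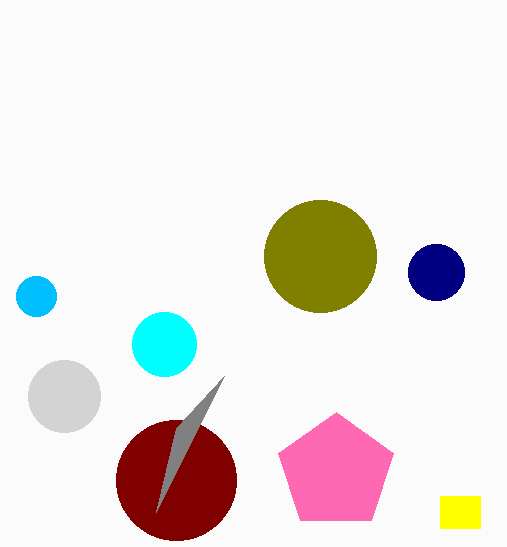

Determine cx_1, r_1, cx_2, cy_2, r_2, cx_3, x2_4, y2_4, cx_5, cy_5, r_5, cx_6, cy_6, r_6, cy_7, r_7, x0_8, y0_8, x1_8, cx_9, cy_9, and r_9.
cx_1 = 436
r_1 = 28
cx_2 = 176
cy_2 = 480
r_2 = 60
cx_3 = 164
x2_4 = 156
y2_4 = 512
cx_5 = 64
cy_5 = 396
r_5 = 36
cx_6 = 320
cy_6 = 256
r_6 = 56
cy_7 = 296
r_7 = 20
x0_8 = 440
y0_8 = 496
x1_8 = 480
cx_9 = 336
cy_9 = 472
r_9 = 60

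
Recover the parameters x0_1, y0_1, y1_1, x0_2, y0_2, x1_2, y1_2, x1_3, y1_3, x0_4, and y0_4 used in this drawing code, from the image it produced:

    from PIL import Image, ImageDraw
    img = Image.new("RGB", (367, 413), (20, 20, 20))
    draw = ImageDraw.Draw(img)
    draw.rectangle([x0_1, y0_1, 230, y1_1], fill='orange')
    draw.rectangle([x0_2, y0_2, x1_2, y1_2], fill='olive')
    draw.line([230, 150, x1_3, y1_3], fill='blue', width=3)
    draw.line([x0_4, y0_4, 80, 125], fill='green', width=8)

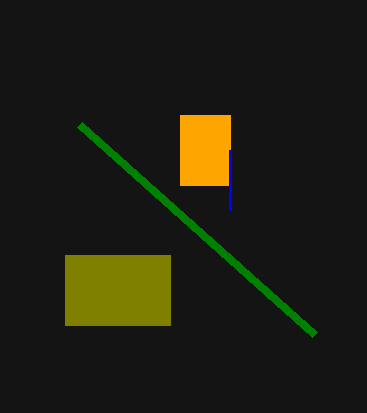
x0_1 = 180, y0_1 = 115, y1_1 = 185, x0_2 = 65, y0_2 = 255, x1_2 = 170, y1_2 = 325, x1_3 = 230, y1_3 = 210, x0_4 = 315, y0_4 = 335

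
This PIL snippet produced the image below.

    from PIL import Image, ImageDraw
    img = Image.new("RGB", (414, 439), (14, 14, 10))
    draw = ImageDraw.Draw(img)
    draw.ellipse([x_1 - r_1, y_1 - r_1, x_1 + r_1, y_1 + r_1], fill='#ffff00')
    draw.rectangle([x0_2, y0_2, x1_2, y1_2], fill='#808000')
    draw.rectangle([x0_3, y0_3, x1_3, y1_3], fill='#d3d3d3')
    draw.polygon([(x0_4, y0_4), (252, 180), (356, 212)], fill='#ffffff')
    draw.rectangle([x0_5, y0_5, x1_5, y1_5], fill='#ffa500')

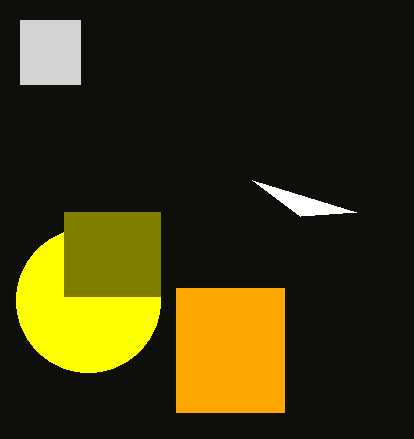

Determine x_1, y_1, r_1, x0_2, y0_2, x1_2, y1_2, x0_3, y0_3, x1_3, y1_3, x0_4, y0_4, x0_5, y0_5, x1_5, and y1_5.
x_1 = 88
y_1 = 300
r_1 = 72
x0_2 = 64
y0_2 = 212
x1_2 = 160
y1_2 = 296
x0_3 = 20
y0_3 = 20
x1_3 = 80
y1_3 = 84
x0_4 = 300
y0_4 = 216
x0_5 = 176
y0_5 = 288
x1_5 = 284
y1_5 = 412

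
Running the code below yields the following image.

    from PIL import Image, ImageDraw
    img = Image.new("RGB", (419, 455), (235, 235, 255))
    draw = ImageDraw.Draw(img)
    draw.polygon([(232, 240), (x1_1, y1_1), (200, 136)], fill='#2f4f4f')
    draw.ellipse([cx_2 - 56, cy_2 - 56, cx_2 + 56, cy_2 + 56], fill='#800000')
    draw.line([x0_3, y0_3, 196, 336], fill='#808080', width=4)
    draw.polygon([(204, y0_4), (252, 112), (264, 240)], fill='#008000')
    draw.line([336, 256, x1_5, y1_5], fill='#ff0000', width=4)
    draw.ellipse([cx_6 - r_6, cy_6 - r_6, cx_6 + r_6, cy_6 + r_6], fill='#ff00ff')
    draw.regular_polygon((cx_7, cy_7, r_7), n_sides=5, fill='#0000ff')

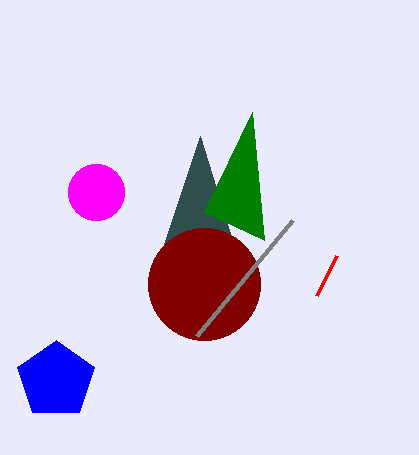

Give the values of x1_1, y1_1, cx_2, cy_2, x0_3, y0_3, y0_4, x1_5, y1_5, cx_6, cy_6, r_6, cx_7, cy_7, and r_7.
x1_1 = 164
y1_1 = 244
cx_2 = 204
cy_2 = 284
x0_3 = 292
y0_3 = 220
y0_4 = 212
x1_5 = 316
y1_5 = 296
cx_6 = 96
cy_6 = 192
r_6 = 28
cx_7 = 56
cy_7 = 380
r_7 = 40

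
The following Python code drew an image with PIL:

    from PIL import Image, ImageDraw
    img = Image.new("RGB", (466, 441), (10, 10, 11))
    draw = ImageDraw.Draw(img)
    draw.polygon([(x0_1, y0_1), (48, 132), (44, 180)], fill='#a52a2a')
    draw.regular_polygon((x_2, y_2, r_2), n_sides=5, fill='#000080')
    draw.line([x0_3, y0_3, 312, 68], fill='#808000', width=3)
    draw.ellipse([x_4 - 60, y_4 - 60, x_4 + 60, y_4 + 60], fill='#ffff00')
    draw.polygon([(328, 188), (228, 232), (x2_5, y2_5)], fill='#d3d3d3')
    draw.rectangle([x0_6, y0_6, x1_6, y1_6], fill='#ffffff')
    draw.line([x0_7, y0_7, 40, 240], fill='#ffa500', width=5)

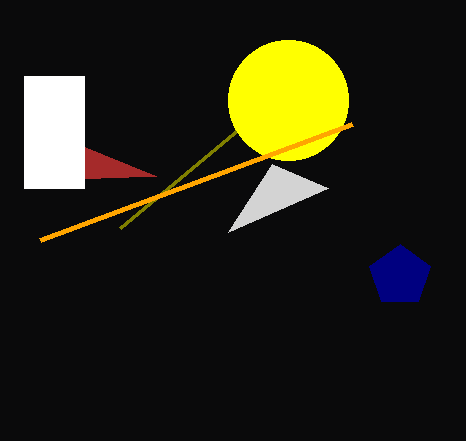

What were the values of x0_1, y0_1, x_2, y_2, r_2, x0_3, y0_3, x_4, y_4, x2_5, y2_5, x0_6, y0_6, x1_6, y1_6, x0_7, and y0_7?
x0_1 = 156, y0_1 = 176, x_2 = 400, y_2 = 276, r_2 = 32, x0_3 = 120, y0_3 = 228, x_4 = 288, y_4 = 100, x2_5 = 272, y2_5 = 164, x0_6 = 24, y0_6 = 76, x1_6 = 84, y1_6 = 188, x0_7 = 352, y0_7 = 124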